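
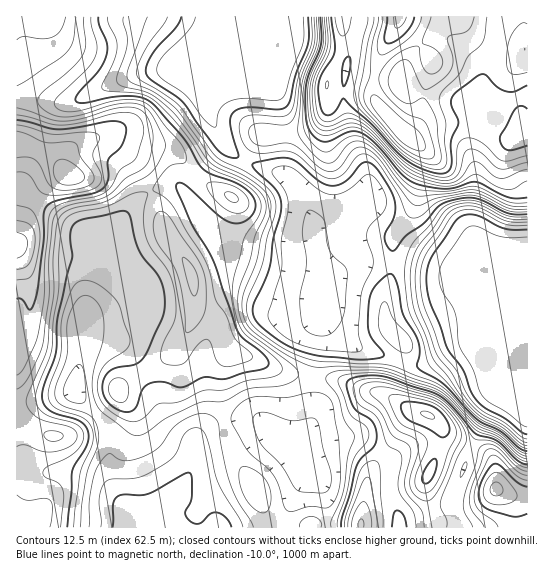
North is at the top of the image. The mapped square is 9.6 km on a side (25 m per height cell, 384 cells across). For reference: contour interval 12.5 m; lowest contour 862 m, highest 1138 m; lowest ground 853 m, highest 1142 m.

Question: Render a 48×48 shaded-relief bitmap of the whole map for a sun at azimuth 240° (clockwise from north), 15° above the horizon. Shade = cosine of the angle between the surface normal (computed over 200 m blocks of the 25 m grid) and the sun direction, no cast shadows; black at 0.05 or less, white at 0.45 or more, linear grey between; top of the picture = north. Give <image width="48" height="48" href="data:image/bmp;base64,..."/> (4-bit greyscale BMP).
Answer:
<image width="48" height="48" href="data:image/bmp;base64,Qk32BAAAAAAAAHYAAAAoAAAAMAAAADAAAAABAAQAAAAAAIAEAAATCwAAEwsAABAAAAAAAAAAAAAAABEREQAiIiIAMzMzAERERABVVVUAZmZmAHd3dwCIiIgAmZmZAKqqqgC7u7sAzMzMAN3d3QDu7u4A////AIh2VVZniIiIiImqqIiHect1V5qXeKuqmIh2VVZniIiIiImqmHd3ebt1WKqXebupmIh2VVZ3iIiIiJq6l2Z3ebuFaLuXebyph3d3ZVZ4iIiIiJqqhmZ3ibuWebuWabynZnd3ZVaIiIiIiZqpdmZ4ibyXebuGaKuWQ3eIdmaIiIiIiZqYZmeIibuXeaqWV5qEIYiIh2aIiIh3iamHZneIiaqYiaqXVppyAImZh1Z4iIh3ial2Z3iImamZmaqoZnhAAJmYdkV5mId3iZl2d4iImZmauqqpdUMAAIh2VDWKqId4iZh3eIiImaqry7qoUQAAFHZURFermHiIiZh3iIiImqu7y6mFEAATVmVEVorKh3iIiZiIiZiImry7uoZBAAJWd2ZVZ6y5d3iYiJiImZiImsy5hkIQACV3iGZVaKuod4iYiJmImYiImqmGQhEREkZ4iGZVaJqXeImYiJmJmHd3eHZUMjRENFeIiGZVZ5mIiJmYiJmIdlVVZlVVVnZURWeIiHZUV4mIiJmYeJl2UzNFZmd4mYZDRniIiHdUR4mYiZmYiJhkIjVmd4iaqXQ0V3iIiIdDR4mZmJmZiIdCJFZ3iImql1M0Z4iIiIdDV4mZmImZiHYyRnd4iImqhlNFd4iIiIdUV4mZiImql2UzZ3d4iImphkNGd4iIiIdUV4mZiImqllVFZ3d4iImphkRWeIiIiIdUV4mZiImrhlVVZ3d4iImZhkRXeIiIiIdEV4mYiIm6hVZmZnd4iIiZhlRXiIiIiHZEZ4iIiJq5ZFZ2Zmd4iIiZh1VXiIiIiHU0Z4iIiauoVGd2VWd4iIiZl2VneIiIiGU0Z4iIiaqWVXh2VWd4iIiZmHZmd4iIiGUzV4iImql1VniHZWZ4iIiZmIdmZ4iZmWVEZ4iImqhlZ4mYZVZ4iIiIiZh2Z4q8y2ZWeJmYmZdleJqXVEZ4iIiImal2eKzu3Hd4mamIiYdmiaqGQ0V4mYiIm7qIms7+y4iaqph3iIdnmphTI0aJqYiJvMu7u73bmYmqqHZmeHd4mGQyNGeauoeJzu3cqJu5iJmphlVniHeIdUM0V4msuXeL7/7bdnqpiJmYdmZ3h3eHUzRoiZq8uHec//2nVXqqmIiHdmd3d2d1MkaaqZq7qHiv/+p1RoqpmHZmZnd3d2ZTI1iqmImruYnf/6dVV5mZiFVVVmd3dlRCJHmph3i9yZvv+3VVZ4iIiFVFVmd2ZTMyNomYdnjO2YvvtlZlZ3iIiGZmZ3d2VCIjV4iHZnrfyYvbdWdmZ3iIiHd3d3dmUyI1Z4h3d4vvyIu4VXh3d4iIiIiId3dmVERWeIiHeIvvyIqoZomId4iZiIiIh3dmVVZ3iIiIiIreyHmod5qYd3iZmYiIh3dmZmd4iIiIiIm9yYmph5qXZniJmYiIh3ZmZmd4iIiIiIms25m6mImGZ3iJmYiId2ZmZnd3iIiIiIit/amrqIh3eId4mYiIdlVWZ3d3eIiIiIit/qibuXd3iId4iImIdlVWd3d3d4iIiIiu/6ebunZniHd4iA=="/>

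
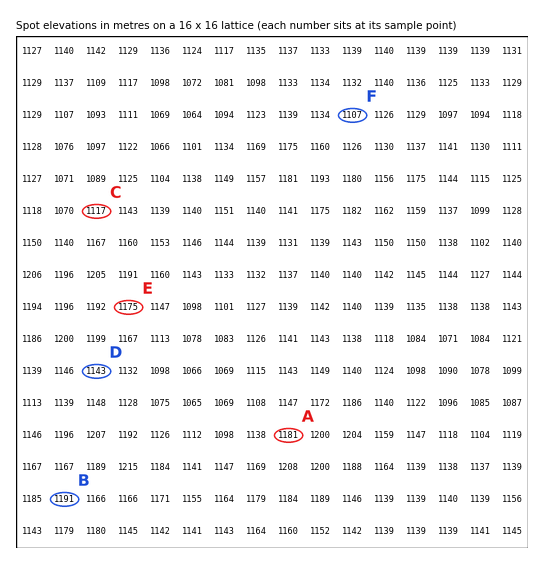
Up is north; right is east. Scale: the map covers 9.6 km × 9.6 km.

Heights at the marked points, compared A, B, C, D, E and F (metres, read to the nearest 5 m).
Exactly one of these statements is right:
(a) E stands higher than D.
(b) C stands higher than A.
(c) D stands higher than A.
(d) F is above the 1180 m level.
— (a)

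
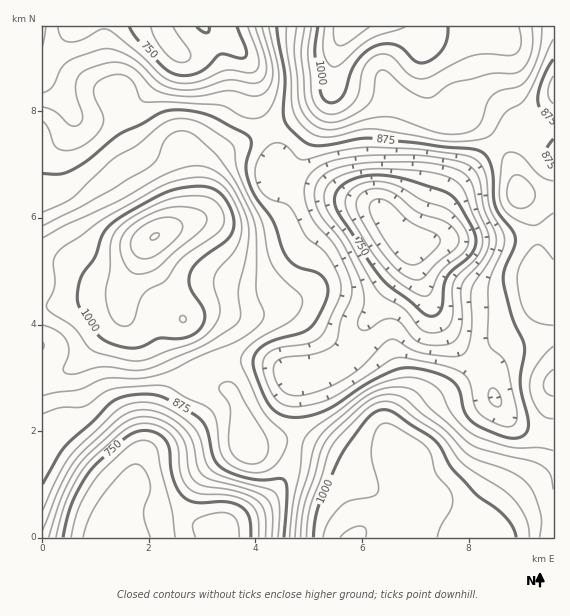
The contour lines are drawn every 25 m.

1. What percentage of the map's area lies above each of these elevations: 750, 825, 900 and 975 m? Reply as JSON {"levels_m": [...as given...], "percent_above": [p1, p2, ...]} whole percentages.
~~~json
{"levels_m": [750, 825, 900, 975], "percent_above": [89, 75, 47, 21]}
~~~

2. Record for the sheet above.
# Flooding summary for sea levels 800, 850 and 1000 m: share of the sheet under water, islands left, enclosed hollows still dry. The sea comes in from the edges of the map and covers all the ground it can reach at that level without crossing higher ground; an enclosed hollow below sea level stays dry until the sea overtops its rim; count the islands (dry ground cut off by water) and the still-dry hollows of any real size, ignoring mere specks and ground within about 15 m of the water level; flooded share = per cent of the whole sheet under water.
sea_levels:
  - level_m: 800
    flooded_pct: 10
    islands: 0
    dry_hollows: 1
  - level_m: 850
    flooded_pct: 16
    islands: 0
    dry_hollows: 1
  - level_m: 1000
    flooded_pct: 86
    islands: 1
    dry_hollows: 0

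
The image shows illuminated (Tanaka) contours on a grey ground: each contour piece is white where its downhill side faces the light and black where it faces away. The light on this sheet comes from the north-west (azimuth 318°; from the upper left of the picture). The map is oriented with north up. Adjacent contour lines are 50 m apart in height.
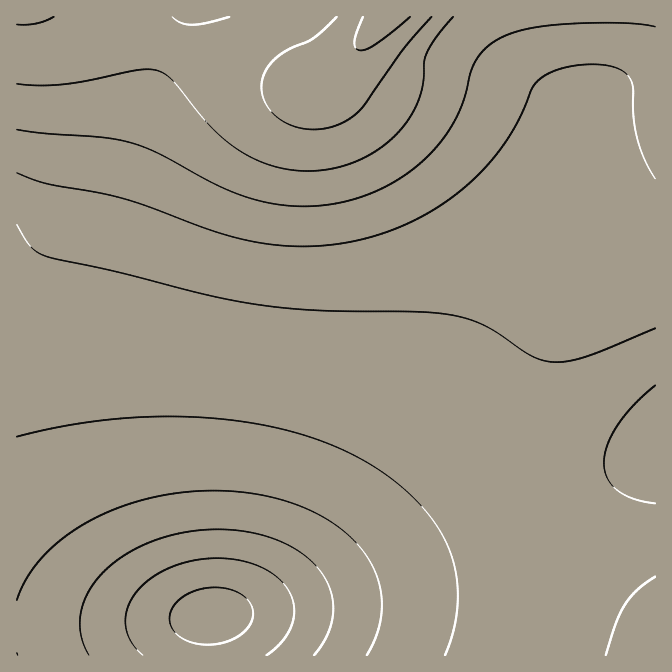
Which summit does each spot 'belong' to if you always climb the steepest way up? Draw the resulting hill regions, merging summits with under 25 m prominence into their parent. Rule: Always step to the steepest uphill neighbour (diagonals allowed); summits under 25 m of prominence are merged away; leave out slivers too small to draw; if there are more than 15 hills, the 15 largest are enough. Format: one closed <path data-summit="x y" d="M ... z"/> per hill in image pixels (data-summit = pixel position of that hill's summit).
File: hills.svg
<path data-summit="387 17" d="M655 16l-472 1-35 85-19 56-20 75-21 109-2 65 5 33 8 33 15 42 22 43 20 29 18 17 13 9 17 4-55 6-25 0-2 1-105 2 0 30 188 0 3-34 4-6 65-10 57-15 48-17 173-73 79-35 22-13z"/><path data-summit="22 17" d="M182 16l-166 1 1 609 105-2 2-1 25 0 55-6-17-4-13-9-18-17-20-29-22-43-15-42-8-33-5-33 2-65 21-109 32-111 22-60 20-44z"/><path data-summit="655 655" d="M655 454l-21 12-120 53-132 55-48 17-57 15-65 10-4 6-2 10 0 23 449 1z"/>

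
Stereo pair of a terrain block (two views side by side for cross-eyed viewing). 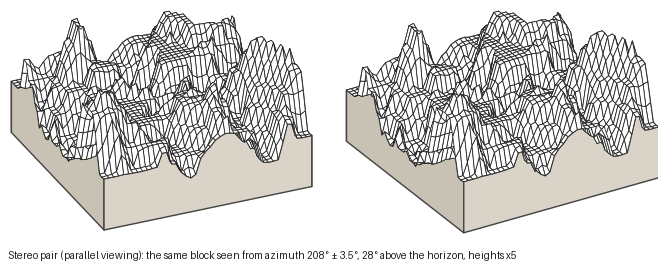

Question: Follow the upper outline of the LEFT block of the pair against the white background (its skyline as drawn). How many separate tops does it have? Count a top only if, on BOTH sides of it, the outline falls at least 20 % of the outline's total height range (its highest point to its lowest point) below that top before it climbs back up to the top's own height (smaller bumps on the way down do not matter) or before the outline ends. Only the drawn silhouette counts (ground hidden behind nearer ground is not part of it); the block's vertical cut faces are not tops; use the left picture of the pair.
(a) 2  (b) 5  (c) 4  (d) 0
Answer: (a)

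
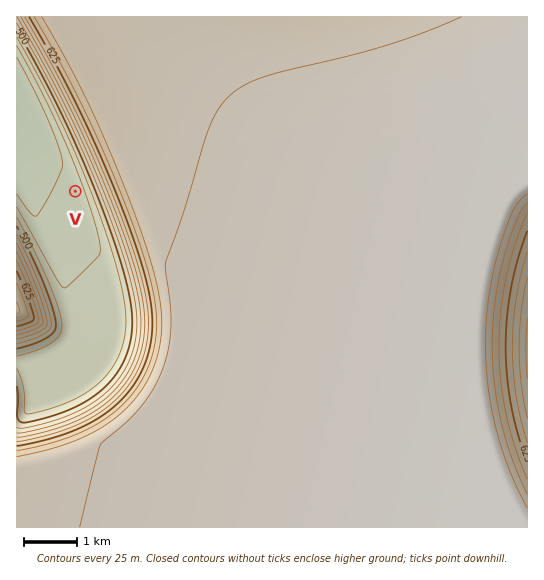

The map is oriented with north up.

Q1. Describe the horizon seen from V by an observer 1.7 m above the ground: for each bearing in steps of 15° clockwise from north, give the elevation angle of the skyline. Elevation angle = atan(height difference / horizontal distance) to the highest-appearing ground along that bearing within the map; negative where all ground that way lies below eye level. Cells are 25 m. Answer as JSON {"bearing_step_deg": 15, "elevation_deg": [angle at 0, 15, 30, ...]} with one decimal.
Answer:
{"bearing_step_deg": 15, "elevation_deg": [6.6, 9.8, 12.5, 14.4, 15.4, 15.3, 14.4, 12.5, 9.8, 6.7, 4.4, 3.5, 3.1, 3.5, 6.0, 4.9, 2.7, 0.8, -0.7, -1.3, -1.3, -1.1, -0.7, 3.2]}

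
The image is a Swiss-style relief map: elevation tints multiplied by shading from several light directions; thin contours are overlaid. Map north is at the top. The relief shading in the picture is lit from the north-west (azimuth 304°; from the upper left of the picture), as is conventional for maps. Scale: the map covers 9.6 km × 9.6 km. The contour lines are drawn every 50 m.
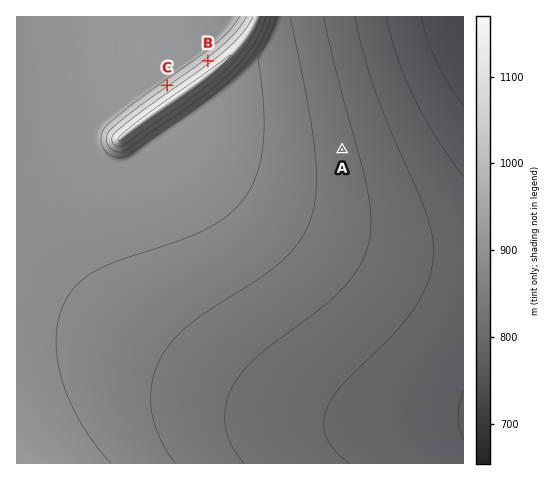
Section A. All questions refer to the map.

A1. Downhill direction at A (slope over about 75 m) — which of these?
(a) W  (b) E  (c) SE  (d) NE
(b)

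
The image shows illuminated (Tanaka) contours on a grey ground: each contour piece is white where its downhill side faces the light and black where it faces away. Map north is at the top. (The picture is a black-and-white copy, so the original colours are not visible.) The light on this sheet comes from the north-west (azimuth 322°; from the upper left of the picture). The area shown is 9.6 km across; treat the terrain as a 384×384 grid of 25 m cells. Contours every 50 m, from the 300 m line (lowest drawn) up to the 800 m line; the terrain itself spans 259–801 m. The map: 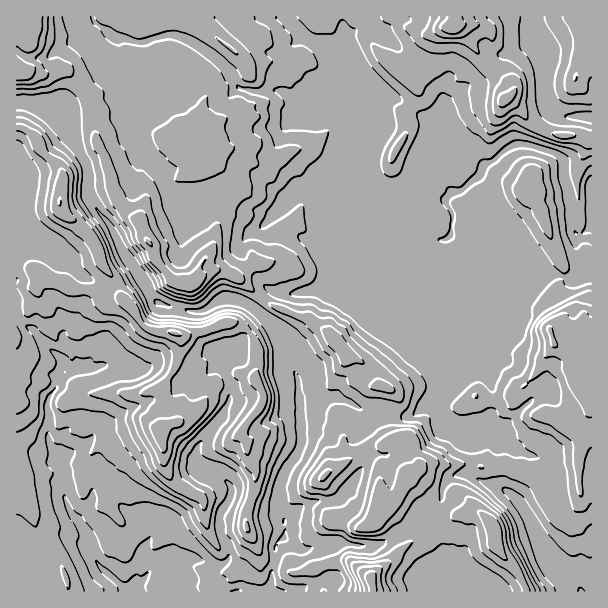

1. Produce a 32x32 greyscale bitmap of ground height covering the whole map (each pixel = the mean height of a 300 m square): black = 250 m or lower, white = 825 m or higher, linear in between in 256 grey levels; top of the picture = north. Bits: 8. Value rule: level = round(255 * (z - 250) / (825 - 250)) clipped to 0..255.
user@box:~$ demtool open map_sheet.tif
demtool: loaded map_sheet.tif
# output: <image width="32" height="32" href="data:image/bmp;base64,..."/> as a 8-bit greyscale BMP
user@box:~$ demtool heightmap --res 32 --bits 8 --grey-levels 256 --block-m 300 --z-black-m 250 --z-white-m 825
<image width="32" height="32" href="data:image/bmp;base64,Qk02CAAAAAAAADYEAAAoAAAAIAAAACAAAAABAAgAAAAAAAAEAAATCwAAEwsAAAABAAAAAAAAAAAAAAEBAQACAgIAAwMDAAQEBAAFBQUABgYGAAcHBwAICAgACQkJAAoKCgALCwsADAwMAA0NDQAODg4ADw8PABAQEAAREREAEhISABMTEwAUFBQAFRUVABYWFgAXFxcAGBgYABkZGQAaGhoAGxsbABwcHAAdHR0AHh4eAB8fHwAgICAAISEhACIiIgAjIyMAJCQkACUlJQAmJiYAJycnACgoKAApKSkAKioqACsrKwAsLCwALS0tAC4uLgAvLy8AMDAwADExMQAyMjIAMzMzADQ0NAA1NTUANjY2ADc3NwA4ODgAOTk5ADo6OgA7OzsAPDw8AD09PQA+Pj4APz8/AEBAQABBQUEAQkJCAENDQwBEREQARUVFAEZGRgBHR0cASEhIAElJSQBKSkoAS0tLAExMTABNTU0ATk5OAE9PTwBQUFAAUVFRAFJSUgBTU1MAVFRUAFVVVQBWVlYAV1dXAFhYWABZWVkAWlpaAFtbWwBcXFwAXV1dAF5eXgBfX18AYGBgAGFhYQBiYmIAY2NjAGRkZABlZWUAZmZmAGdnZwBoaGgAaWlpAGpqagBra2sAbGxsAG1tbQBubm4Ab29vAHBwcABxcXEAcnJyAHNzcwB0dHQAdXV1AHZ2dgB3d3cAeHh4AHl5eQB6enoAe3t7AHx8fAB9fX0Afn5+AH9/fwCAgIAAgYGBAIKCggCDg4MAhISEAIWFhQCGhoYAh4eHAIiIiACJiYkAioqKAIuLiwCMjIwAjY2NAI6OjgCPj48AkJCQAJGRkQCSkpIAk5OTAJSUlACVlZUAlpaWAJeXlwCYmJgAmZmZAJqamgCbm5sAnJycAJ2dnQCenp4An5+fAKCgoAChoaEAoqKiAKOjowCkpKQApaWlAKampgCnp6cAqKioAKmpqQCqqqoAq6urAKysrACtra0Arq6uAK+vrwCwsLAAsbGxALKysgCzs7MAtLS0ALW1tQC2trYAt7e3ALi4uAC5ubkAurq6ALu7uwC8vLwAvb29AL6+vgC/v78AwMDAAMHBwQDCwsIAw8PDAMTExADFxcUAxsbGAMfHxwDIyMgAycnJAMrKygDLy8sAzMzMAM3NzQDOzs4Az8/PANDQ0ADR0dEA0tLSANPT0wDU1NQA1dXVANbW1gDX19cA2NjYANnZ2QDa2toA29vbANzc3ADd3d0A3t7eAN/f3wDg4OAA4eHhAOLi4gDj4+MA5OTkAOXl5QDm5uYA5+fnAOjo6ADp6ekA6urqAOvr6wDs7OwA7e3tAO7u7gDv7+8A8PDwAPHx8QDy8vIA8/PzAPT09AD19fUA9vb2APf39wD4+PgA+fn5APr6+gD7+/sA/Pz8AP39/QD+/v4A////AElHU0csGBAcJikxPT5DR1xlaYbWu4p7eHh5fI2LTDcyS0lUOR0lJB4jKTFBUl1TaHN0nb21lH96e4GUpGY6OTtLUUgqJTUxKyovRlBoc0pRXWR1e42bkIWEkbaPSztHSlFUQSoyPzwxM0JlV4h5TlFshJe0pJaVj5KdvHlBSF9bXlM4MT9EPjlAW3tYgXNNUm2Jj667pZGPnauYVUJgaW5kTzRBRUpNVXGKf15ug1JlhYiAn7a1n4qRhlpDU2dpf2FNN0hNU159m3hiX3qUXWKXqIqTrLeykXNjXV5kYmyDXUg4S1dfcJyxdW6BoJ9yV3SWlpCfqqqOamBeWlpecohjS0pUXGqHu8OWd5iyqIRcY32Eh56njV1PTVBTYmt/kHdaX2NmcJjCyMGYg6mne1pgdXx2fXhmTlBQUVt4ipGWh2NxeXyHm7G5t7GOlrF8Wl9scHl/fFVIW2dfcnSCi5+HdWR6f4mUq7OppJmesXNaYHGClZyCX0dHWldzf3uTpYx9ZWduc3qIq6ick5ylaFpif5eWhGZPRURFTFx4jaGklH12enZ8jZyzuZuSlJ5mXXGYnn9iTUVEREREUW6eqquPiIiMiY6txc7Cs6+ghWBsiJ1+WElERERERERGZKamqZmemJ2qtcmUf3p5koZpeYKAcFRGREREREREREZUfJSXpK+tsbbFs3yXsZFtcnprXVZLRkRERENERERERU5eZHGsubSxub2IkcvPxKGbf3lwW0tKRENDQ0NERERFSVJYUquvrLLNn4TFtqrBoIeJgXRZUEhEQ0NDQ0NDREVLV1pLp6mvwsuJrdSrm6iZdm5rX1NJRERDQ0NDQ0NER1JnUDqntNDVopTGwZ2WmZV7X1tgTERERENDQ0NDRERLYHBEMKjC67WQsbqxmJaWloRvVFVKREREREREQ0NFRlpzbUEzp7zmqp60qKOYmZiXjntiVEtERERJSEVEQ0NKaH5oPjWnu9anpLCel5mfopyNgnRgVEdERVxXRkRFQ0Zac14/R7LLsJWwppaXn6anoZSGdW9iTkVFXGZIRUdJSUVKR1BlxrmUlq6dk5mhpaaekoBjXFpVR0RLaFJGS1ttWGN2fnemlIyZpJmSk5mdnpqSgV9SUVVNRUthV0xWb5KPgWlfV5qWk56fmJSRkpaaj4BzXVNPUU9GTV9qWV91mrGBZ3h93MWxp5mTko+Qk5aHfnpiW1NQS0pddHZsbnmRoX5phZDfw7OhkY2MjpCRiICTfGpkWk1KWHN2e35+jpGDcGl6lOjOpZOLhYaHiYOHlYd5aFhSU05manSNnKCflHhra3eV7NijjYaIjY+NkZSHf3JfVGFfWV9rgJS7zbOad2xvg5Q="/>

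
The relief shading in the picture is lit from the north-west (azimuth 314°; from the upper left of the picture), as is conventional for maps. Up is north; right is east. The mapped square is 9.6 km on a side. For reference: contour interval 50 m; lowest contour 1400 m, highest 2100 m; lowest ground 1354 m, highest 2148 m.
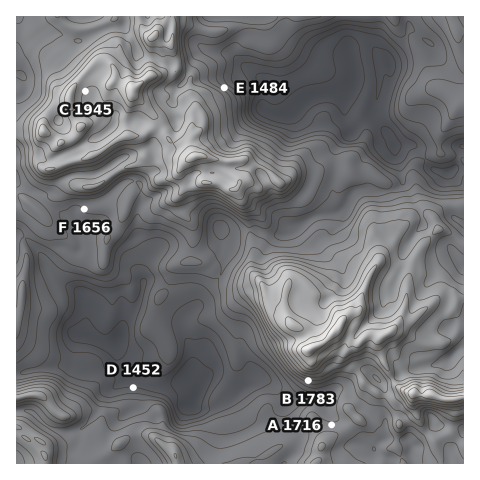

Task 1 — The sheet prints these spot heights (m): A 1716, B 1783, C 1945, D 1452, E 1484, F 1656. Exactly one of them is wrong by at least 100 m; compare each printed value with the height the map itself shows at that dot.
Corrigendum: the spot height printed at E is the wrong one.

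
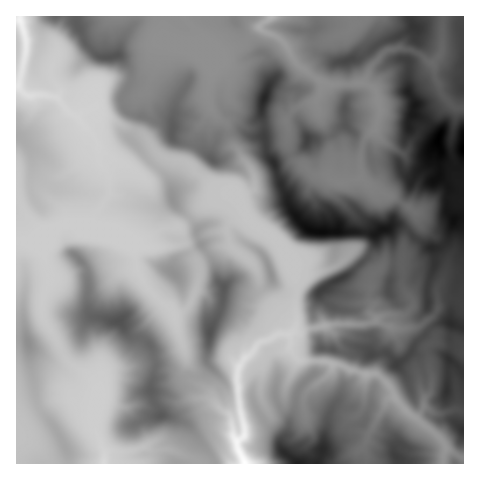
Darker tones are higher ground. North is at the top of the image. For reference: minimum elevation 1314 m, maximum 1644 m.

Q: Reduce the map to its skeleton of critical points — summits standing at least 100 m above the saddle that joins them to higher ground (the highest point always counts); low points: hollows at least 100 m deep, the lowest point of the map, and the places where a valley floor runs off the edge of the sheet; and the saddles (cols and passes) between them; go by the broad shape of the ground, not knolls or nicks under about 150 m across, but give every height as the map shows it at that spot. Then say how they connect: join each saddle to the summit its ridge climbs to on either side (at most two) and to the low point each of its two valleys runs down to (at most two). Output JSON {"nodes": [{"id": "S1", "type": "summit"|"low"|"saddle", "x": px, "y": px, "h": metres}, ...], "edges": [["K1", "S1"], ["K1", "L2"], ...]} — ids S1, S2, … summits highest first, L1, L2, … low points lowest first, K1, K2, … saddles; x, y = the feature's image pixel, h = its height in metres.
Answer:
{"nodes": [
{"id": "S1", "type": "summit", "x": 463, "y": 150, "h": 1644},
{"id": "S2", "type": "summit", "x": 298, "y": 463, "h": 1601},
{"id": "S3", "type": "summit", "x": 119, "y": 321, "h": 1539},
{"id": "L1", "type": "low", "x": 244, "y": 463, "h": 1314},
{"id": "K1", "type": "saddle", "x": 154, "y": 166, "h": 1417},
{"id": "K2", "type": "saddle", "x": 272, "y": 339, "h": 1375}],
"edges": [["K1", "S1"], ["K1", "S3"], ["K1", "L1"], ["K2", "S2"], ["K2", "S3"], ["K2", "L1"]]}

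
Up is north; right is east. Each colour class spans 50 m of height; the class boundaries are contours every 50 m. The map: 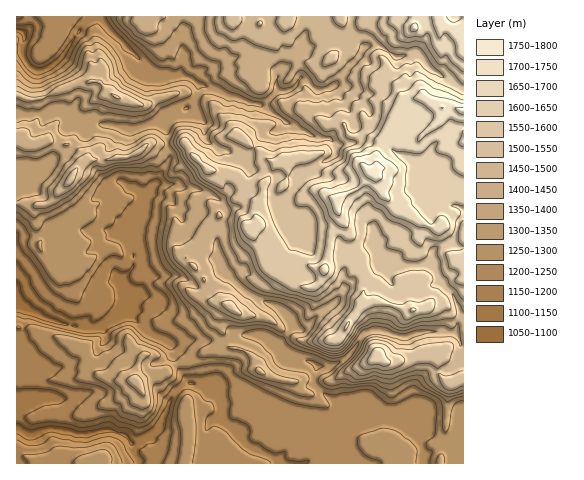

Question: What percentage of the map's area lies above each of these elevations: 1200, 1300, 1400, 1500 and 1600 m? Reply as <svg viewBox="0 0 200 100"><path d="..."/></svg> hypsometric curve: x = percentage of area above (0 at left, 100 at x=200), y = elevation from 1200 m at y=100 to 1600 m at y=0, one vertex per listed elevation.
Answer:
<svg viewBox="0 0 200 100"><path d="M174 100l-51-25-35-25-33-25-32-25"/></svg>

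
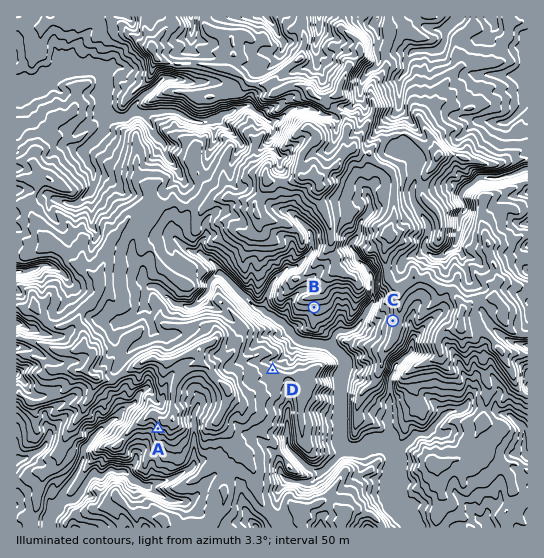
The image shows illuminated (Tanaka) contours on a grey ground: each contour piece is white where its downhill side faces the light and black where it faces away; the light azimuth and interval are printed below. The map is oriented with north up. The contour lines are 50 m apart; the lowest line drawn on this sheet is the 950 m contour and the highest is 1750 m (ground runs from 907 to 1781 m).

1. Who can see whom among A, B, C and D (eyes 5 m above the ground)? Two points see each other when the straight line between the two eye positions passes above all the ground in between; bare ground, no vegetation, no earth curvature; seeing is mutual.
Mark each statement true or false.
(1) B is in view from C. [true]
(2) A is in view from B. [false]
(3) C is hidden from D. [false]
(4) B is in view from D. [true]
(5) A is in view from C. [false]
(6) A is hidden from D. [true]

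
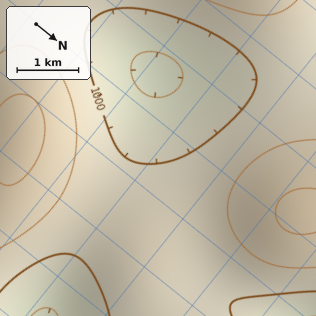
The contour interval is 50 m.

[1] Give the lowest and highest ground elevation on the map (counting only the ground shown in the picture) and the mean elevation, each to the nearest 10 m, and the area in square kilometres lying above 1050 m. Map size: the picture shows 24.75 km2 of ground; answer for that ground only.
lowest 940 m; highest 1120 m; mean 1020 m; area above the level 5.4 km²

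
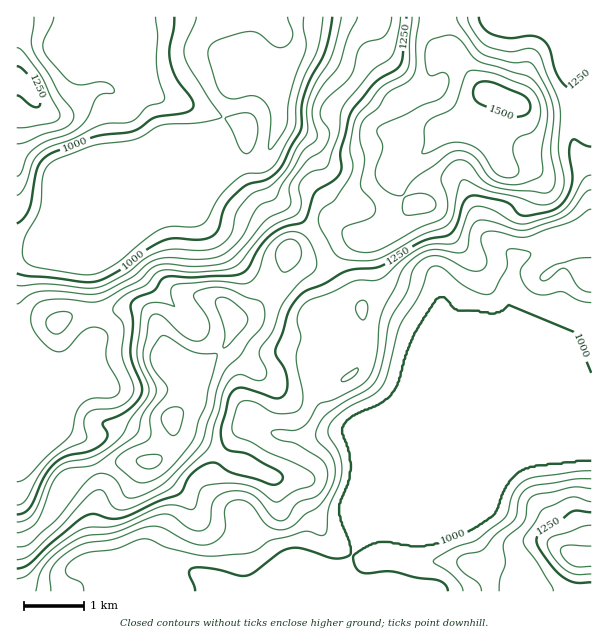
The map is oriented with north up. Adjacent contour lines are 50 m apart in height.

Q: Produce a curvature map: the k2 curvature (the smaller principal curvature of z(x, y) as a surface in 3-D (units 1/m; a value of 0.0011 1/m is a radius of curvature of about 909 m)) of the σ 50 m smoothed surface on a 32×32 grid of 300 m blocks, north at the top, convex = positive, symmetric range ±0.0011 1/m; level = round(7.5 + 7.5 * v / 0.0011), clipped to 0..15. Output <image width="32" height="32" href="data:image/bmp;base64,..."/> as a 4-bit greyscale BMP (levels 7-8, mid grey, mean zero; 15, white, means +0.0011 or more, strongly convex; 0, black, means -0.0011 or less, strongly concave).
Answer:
<image width="32" height="32" href="data:image/bmp;base64,Qk12AgAAAAAAAHYAAAAoAAAAIAAAACAAAAABAAQAAAAAAAACAAATCwAAEwsAABAAAAAAAAAAAAAAABEREQAiIiIAMzMzAERERABVVVUAZmZmAHd3dwCIiIgAmZmZAKqqqgC7u7sAzMzMAN3d3QDu7u4A////ACRHZmZnREVndnVUMiNocgBiAWd3YTV2RURYdoWIZjGZp1EAEzaGeERoRFQxVGdIp0ZzZyFYhVJkRkd3dzBFVlcGgziDBnMSlUBXd3d3AnZ2BpYWeERCJIWVB3d3d1GnhgTHNIlyJneXqgd3d3dxE0YwVEipdxOXZYgHd3d3d2QhdAAAIWlxMyISJ3d3d3d3d3cnpEi3YyJFYgZ3d3d3d3d3UkIlZpQEiDZAJ3d3d3d3d3RCACVzGHgHmCR3d3d3d3ZFZDuXlCh1M2lSd3d3d3dSc0RZlTZjJTc4YXd3d3d3GqUyR3AViGRHN1RHd3d3dyqnRTkQWJdjJGhmNmRGVEI5hzaEN4tEZUMlaGNHgkY4MxAER6Z1FGd3MTRCaIGKOiJGUCZEMkaKQlhjAEZzJnc3d3cCZkM2vASah0RTAAACUnd3dCImUzE4ZldpYDiDA4F3d3d3JoggZ0NHnEAhW4Bgd3d3d3BmKXVmhCQQZ0mQcDd3d3d3EBZyNqhTAqpoQUMQATd3d1IIY3VWZhN1VRR2lkZQIkSHAQBrhmh3ZGcHeYVHpGdkhxC2OWZnVFiYBng0aHeIcjNQmEWXQ1iIxweHJohXZ1R3cHdUU1Q4lmMXgyVVZ2VHd3I1djB3Y1NzRjJHd2hlVWVjFogjl5Q0Ymd1VnZ3dmhmg0VlI2UxNUZ3"/>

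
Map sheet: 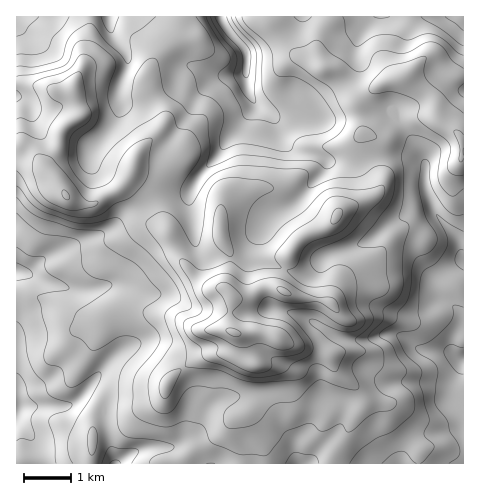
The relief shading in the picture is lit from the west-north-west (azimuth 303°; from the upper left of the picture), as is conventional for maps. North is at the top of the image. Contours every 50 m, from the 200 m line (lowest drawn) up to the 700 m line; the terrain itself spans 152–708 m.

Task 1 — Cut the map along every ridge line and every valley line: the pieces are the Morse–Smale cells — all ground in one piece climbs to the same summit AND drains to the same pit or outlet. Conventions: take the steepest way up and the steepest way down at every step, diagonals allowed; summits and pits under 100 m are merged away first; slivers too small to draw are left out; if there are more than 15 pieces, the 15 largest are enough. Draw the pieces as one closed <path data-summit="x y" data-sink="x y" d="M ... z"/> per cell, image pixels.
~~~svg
<path data-summit="234 333" data-sink="463 360" d="M433 116l-17 0-7 3-9 4-16 15-21-4-2 5 1 9 5 12 14 21-1 9-6 7-33 14-13 15-27 12-12 17-9 25-1 9-12-2-22 11-13-1-4 25 2 8 15 7 6 20 7 8 1 5-1 29-4 7-9 8 6 4 5 10 7 20 2 16 199-1 0-305-2-1-2-20z"/><path data-summit="234 333" data-sink="17 416" d="M150 202l-23 10-16 18-64 26-19 17-12 0 1 191 247-1-1-15-7-20-5-10-6-4 9-8 4-7 1-29-1-5-7-8-6-20-15-7-2-8 5-23-1-4-9-7-15-1-19-17-10-12-11-28z"/><path data-summit="234 333" data-sink="221 17" d="M265 16l-87 0-1 24-17 14-13 22 3 14 3 5 2 0 17-8 17-21 8 1 19 9 19 0 11-3 1 14 7 15 0 4-14 21-12 11-10 17-18 19-12 18-27 4-11 5 7 15 11 14 11 28 10 12 19 17 15 1 12 10 14-1 18-10 12 2 1-9 9-25 12-17 27-12 13-15 33-14 7-9 0-7-14-21-5-12 0-24-3-15-19-33-7-6-10-2-29-15-27-29z"/><path data-summit="66 195" data-sink="17 17" d="M109 16l-93 1 0 65 25 4 13 5 20-2 5 28-12 7-5 7-3 15-13 21 23 32 19 6 7-1 22-13 9-9 7-11 5-19 23-22 3-7-1-10-10-17-21 6-7 0-6-5 0-9 8-20 1-9-18-30z"/><path data-summit="234 333" data-sink="463 17" d="M463 16l-197 0 0 5 28 32 29 15 12 3 22 33 26-22 20-4 6-4 16-16 6 1 18 17 14 1z"/><path data-summit="66 195" data-sink="221 17" d="M193 66l-6 1-15 20-18 9 9 17 1 10-3 7-23 22-9 24 1 5 20 21 11-6 27-4 12-18 18-19 10-17 12-11 14-21 0-4-7-15-2-15-10 4-19 0z"/><path data-summit="66 195" data-sink="17 416" d="M20 144l-4 1 1 128 11 0 19-17 64-26 16-18 22-10-2-6-18-18-12 13-22 13-7 1-12-2-10-7-7-13-22-26z"/><path data-summit="66 195" data-sink="221 17" d="M21 82l-5 1 0 61 8 2 9 6 14 18 2-9 10-15 3-15 5-7 12-7-2-21-3-8-20 3z"/><path data-summit="234 333" data-sink="17 17" d="M176 16l-67 1 1 12 18 30-1 9-8 20 0 9 4 4 17 0 14-5-7-20 13-22 18-16z"/><path data-summit="234 333" data-sink="17 416" d="M406 78l-9 0-14 4-26 22 4 13 2 17 21 4 16-15 9-4 7-3 21 2-5-19z"/><path data-summit="234 333" data-sink="221 17" d="M428 58l-7 2-18 17 29 22 6 21 16 10 7 10 2 0 1-63-19-4z"/>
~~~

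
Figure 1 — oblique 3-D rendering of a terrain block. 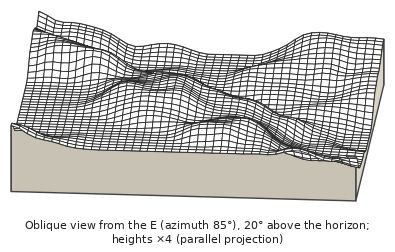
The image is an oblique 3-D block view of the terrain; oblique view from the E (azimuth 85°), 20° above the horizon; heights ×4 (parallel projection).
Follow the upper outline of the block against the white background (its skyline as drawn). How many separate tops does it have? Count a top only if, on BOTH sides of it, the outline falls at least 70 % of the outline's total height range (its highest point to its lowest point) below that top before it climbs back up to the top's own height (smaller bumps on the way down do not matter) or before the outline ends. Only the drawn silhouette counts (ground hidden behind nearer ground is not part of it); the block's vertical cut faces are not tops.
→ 0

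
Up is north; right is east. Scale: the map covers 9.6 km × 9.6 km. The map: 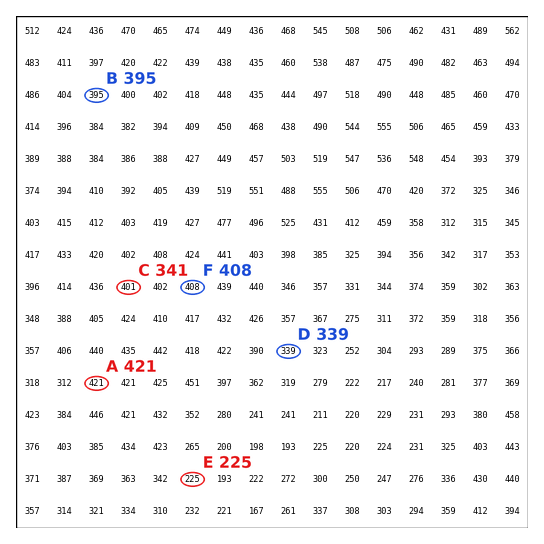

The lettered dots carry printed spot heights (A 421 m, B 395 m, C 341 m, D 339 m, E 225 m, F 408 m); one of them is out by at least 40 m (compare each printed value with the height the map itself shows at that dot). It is C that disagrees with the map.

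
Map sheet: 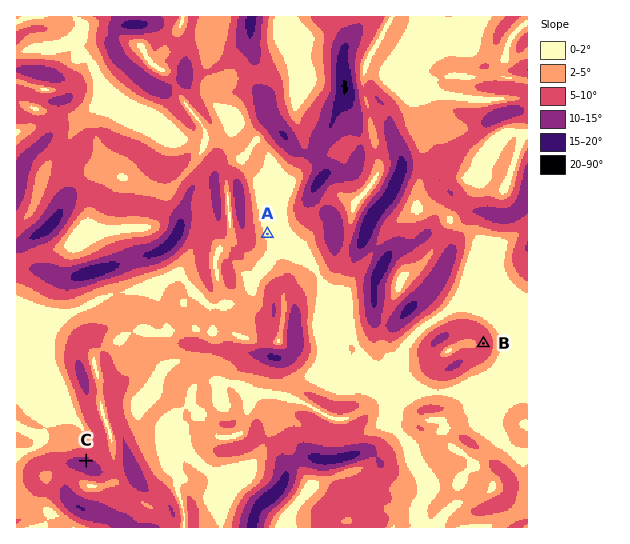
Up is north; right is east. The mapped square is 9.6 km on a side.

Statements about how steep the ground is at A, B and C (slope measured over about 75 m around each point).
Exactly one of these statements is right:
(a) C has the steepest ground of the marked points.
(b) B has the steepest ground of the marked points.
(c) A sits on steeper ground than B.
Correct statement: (a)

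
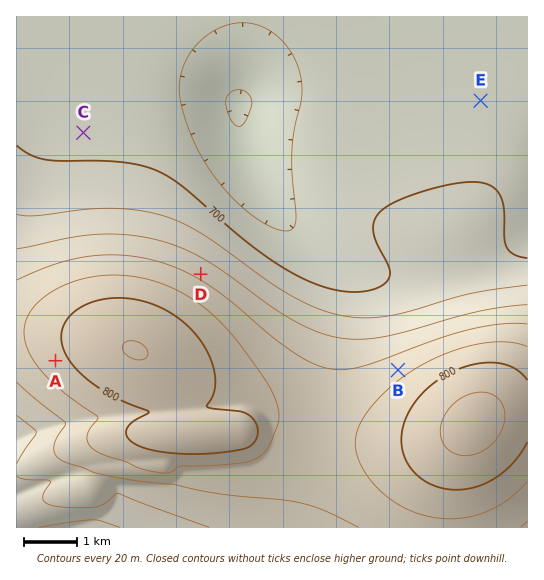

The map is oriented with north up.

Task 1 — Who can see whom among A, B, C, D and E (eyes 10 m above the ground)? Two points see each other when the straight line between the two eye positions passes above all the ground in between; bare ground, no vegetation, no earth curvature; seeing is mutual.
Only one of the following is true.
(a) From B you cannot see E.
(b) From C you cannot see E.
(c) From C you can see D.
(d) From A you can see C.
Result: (c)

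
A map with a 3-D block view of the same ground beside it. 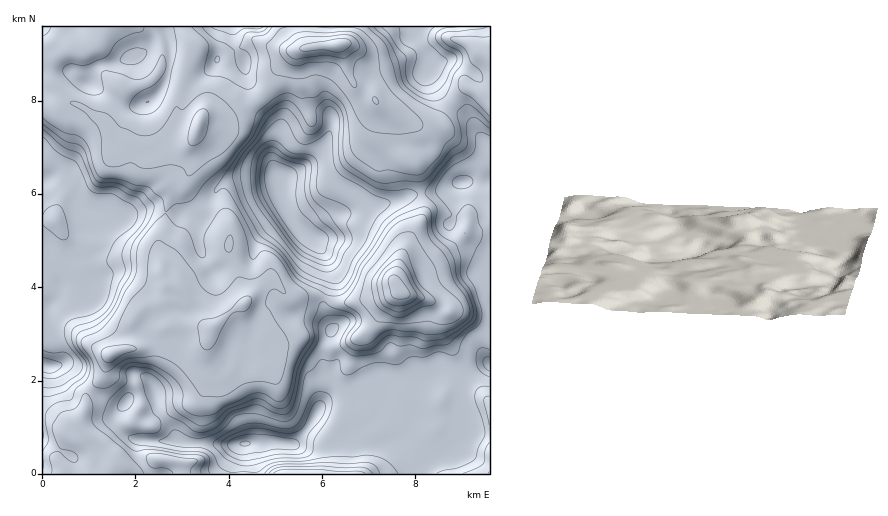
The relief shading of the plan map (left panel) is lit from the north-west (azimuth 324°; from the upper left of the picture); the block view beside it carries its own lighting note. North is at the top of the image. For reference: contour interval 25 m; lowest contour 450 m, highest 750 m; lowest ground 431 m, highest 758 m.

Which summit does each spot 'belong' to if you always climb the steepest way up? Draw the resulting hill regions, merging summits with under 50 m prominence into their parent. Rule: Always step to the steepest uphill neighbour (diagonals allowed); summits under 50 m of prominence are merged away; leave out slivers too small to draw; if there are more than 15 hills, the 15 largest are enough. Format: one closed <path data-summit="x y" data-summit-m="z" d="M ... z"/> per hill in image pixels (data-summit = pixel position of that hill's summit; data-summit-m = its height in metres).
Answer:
<path data-summit="110 354" data-summit-m="694" d="M278 178l-36 0-19 6-8 8-10 25-6 5-12-6-32-7-14 1-25 10-20-10-7 22 0 24-21 13-7 11-3 16-8 8 1 11-2 18 6 13 0 14-6 6 18 0 28 28 21 11 6 0 9-8 22-7 8 22 15 28 3 1 43 4 45-3 28 2 18-23 8-18 3-26-2-26 9-20-8-26 8-22 0-8-7-22-9-13-25-23-8-19-1-14z"/><path data-summit="337 45" data-summit-m="744" d="M489 26l-256 1 2 16 10 20 4 37 3 6 24 23-4 33 8 17 5 26 8 15 12 12 8 5 18-20 32-10 34-6 12-6 34-5 15-8 32-1-4-11 0-15 4-6z"/><path data-summit="400 290" data-summit-m="758" d="M489 181l-31 1-15 8-34 5-12 6-34 6-10 5-14 2-8 3-18 21 14 18 4 19 0 8-8 22 8 26-9 20 2 26-3 26-8 18-17 23 8-3 28 3 24-12 11 9 7 3 27-3 18 18 10 3 25-14 12-12 4-13-8-23 1-16 5-9 5-4 17-7z"/><path data-summit="199 126" data-summit-m="699" d="M233 26l-190 0-1 153 12-3 12 3 9 9 4 14 6 5 15 5 14 8 27-10 14-1 32 7 12 6 6-5 10-25 8-8 19-6 36 0-6-16 4-33-24-23-3-6-4-37-9-17z"/><path data-summit="295 473" data-summit-m="648" d="M356 432l-24 12-15 0-8-3-14 4-12-3-40 2-3 3-7 26 185 1 2-5 7-6-8-4-18-18-27 3-7-3z"/><path data-summit="489 473" data-summit-m="602" d="M489 364l-16 7-5 4-5 9-1 16 8 23-4 13-12 12-30 17-5 6 0 3 71-1z"/>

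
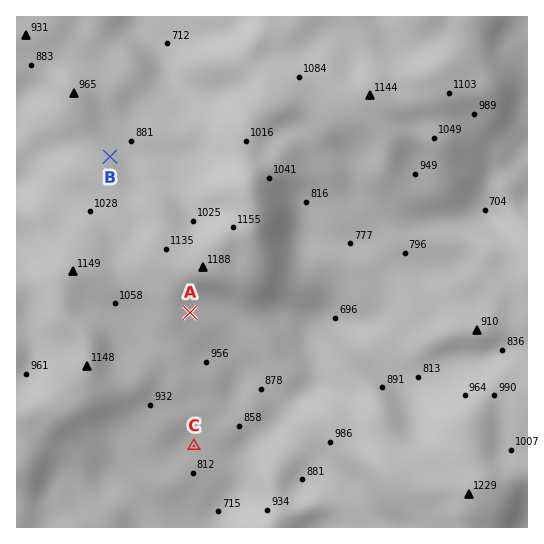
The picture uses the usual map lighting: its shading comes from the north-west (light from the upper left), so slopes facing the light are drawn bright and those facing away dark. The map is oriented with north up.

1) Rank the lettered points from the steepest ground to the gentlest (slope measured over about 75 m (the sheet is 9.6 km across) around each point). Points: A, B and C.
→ B A C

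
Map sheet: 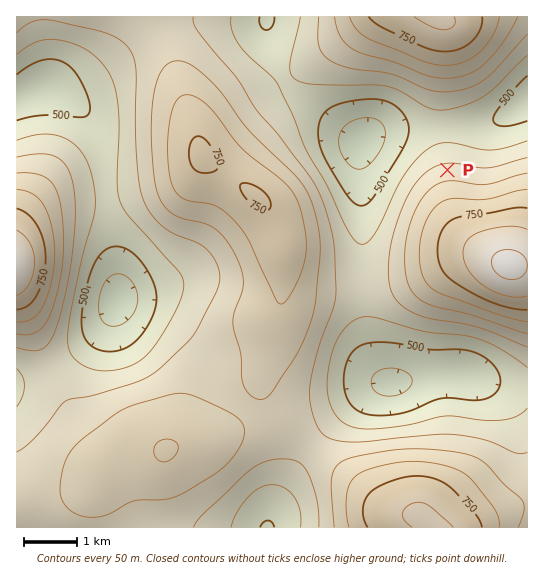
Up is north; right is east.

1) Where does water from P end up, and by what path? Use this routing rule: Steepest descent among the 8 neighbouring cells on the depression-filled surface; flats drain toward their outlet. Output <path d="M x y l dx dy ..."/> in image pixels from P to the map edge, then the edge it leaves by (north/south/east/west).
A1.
<path d="M447 170l0-40 4-4 30 0 1-1 4 0 13-6 28-18"/>
exit: east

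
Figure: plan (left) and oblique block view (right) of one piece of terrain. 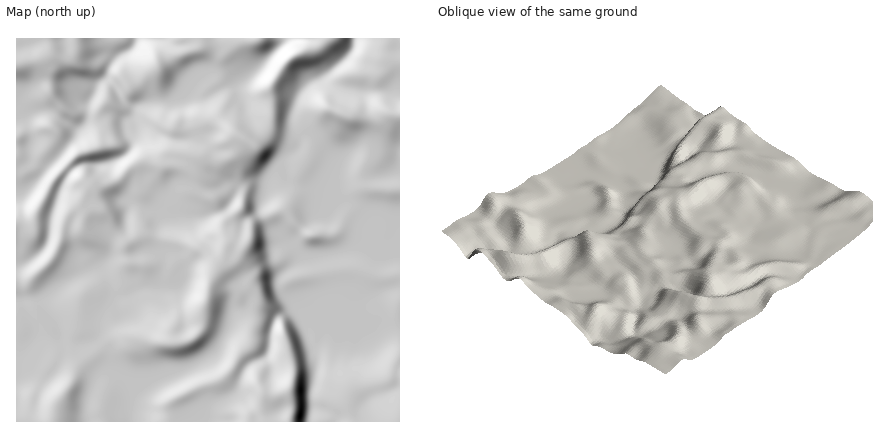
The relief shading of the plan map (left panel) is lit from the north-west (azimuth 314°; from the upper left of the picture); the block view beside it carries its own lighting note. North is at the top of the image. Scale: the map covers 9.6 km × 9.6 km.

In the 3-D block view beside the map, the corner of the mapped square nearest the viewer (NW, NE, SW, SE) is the NW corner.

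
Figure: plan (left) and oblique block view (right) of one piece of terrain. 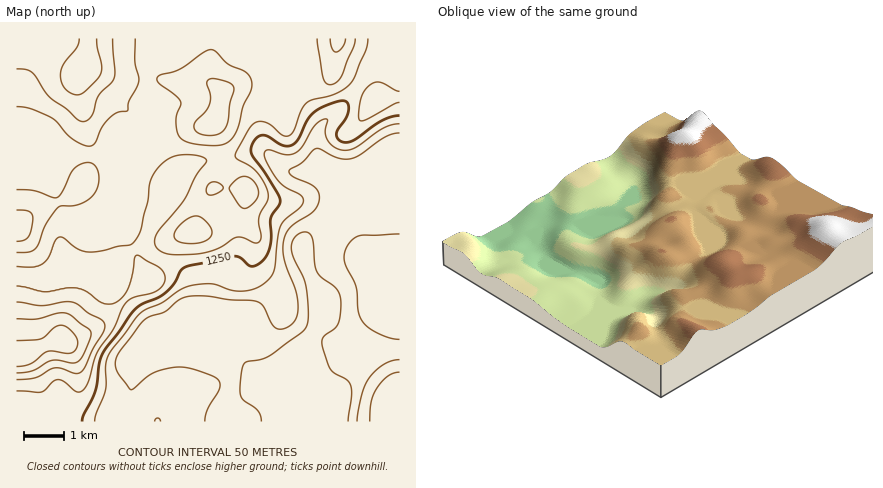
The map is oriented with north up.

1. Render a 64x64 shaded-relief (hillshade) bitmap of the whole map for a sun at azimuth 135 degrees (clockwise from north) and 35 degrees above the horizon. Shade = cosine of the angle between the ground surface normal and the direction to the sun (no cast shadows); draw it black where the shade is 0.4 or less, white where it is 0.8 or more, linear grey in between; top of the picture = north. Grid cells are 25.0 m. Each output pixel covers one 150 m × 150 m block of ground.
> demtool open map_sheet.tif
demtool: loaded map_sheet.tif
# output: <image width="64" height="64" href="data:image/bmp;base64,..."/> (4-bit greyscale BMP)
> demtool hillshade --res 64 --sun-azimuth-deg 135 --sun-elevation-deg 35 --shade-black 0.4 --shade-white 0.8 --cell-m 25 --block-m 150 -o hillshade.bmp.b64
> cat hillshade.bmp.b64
<image width="64" height="64" href="data:image/bmp;base64,Qk12CAAAAAAAAHYAAAAoAAAAQAAAAEAAAAABAAQAAAAAAAAIAAATCwAAEwsAABAAAAAAAAAAAAAAABEREQAiIiIAMzMzAERERABVVVUAZmZmAHd3dwCIiIgAmZmZAKqqqgC7u7sAzMzMAN3d3QDu7u4A////AHd3d3eImruodlRFVnd3eJmYdmZneIiHd3d3ZTESRWd3d3d3d3iau6l2VERWZ3d4mph3Zmd3iIh3d3dlMRE1Z3d3d3d3eJvMuYdlRFVmZniZqYd2Zmd3d3d3d2UyATVnd3d3d3d3m8y6l2VEVWZmZ4mpmHdmZmd3d3d3dkIRJGd3iHeId3eKzLqYdlRVZmZneJmZh3ZmZmd3d3d2UyETRneZmZiHd4q8uph2VVVWZmZniJmYh3ZmZmd3eIdlMRI1Z7uqqph3m8y6h3ZVRVVWZmZ3iZmId3ZmZmd3h3ZDISNFzMzLqIirzLqHZVREVVVVZmZ4iZiId3dmZmd3d1QyEjPN3dy5mbzcuodlVERFVVVVVWeImZmId2ZVZmd3ZUIhIszd3cqqze3bmGVURERVVVVVVniJmZmHdmVVZnd2VDIimrzMuqvO7u25hmVURVVVVlVmZ3iZqph2ZVVmZ3ZlRDNniaqqq87//tuXZmZVVWZmZmZmZ4mqqYdmVVZmd2ZlVURWeIiave///bl3ZmZmZmZmZ3ZmaJqqmHZVVmZ3d3d3M0RVVnib3v//24d3dmZ3d3d3dmVniaupdlVVZmd3d4hERDNFZ3is7//tqHd3d3d3d3d2ZVZ4q7qGVVVWZ3d4iFREMzRWZnm97/7Kh3d3d3d3d3ZlVWibupdlVFVmd3eIVUQyI1ZlVorO/tuYiId3d3d3dmVVZ4q7l3ZURVZnd3dEQyIjRmVVZ5zv7bqZiHd3d3d3ZlVWiauod2VEVmZmZkRDIRJFZlVWec7u3Lqph3d3iIh2ZVZ5qph3ZURFZmZmREMiEjRWZmZnrO7t3MupmZmZqZh2ZniamHdlREVWZmZERDIiNFZmZmZ5ve7u3LqqmaqrqYdmeJqXd2ZERVZmZkRVVEM0VmZ3dmeKzu7tu6qZmaq6qHd4mZd3ZlRFVmZmVmZmZlVmZ3d2ZWes3ty6qZiIiaqph3iJh3d2ZVVWZmZmZ3d2Zmd3d3dlRXm8y6mZh3ZnmqqYiIiHd3dmVmZmZ3d3d3d3d3d3d2VEVoqqqZiHdmZ5qpmIiHZnd2ZmZmZmd3d3d3d3d3d3ZlVWeaqqmZiHZniqqZiHZmZmZmZmZmaJmYd3d3d3d3dmZmZ4mqqqqph2eKu6mYdlVWZmZmZmZqqqmHd3d3d3d2Zmd3iaq7u7qod4q8uph2VVVmVmZmZmqrupd3d3d3d3d3d3eJqqu7u6mHibzLqHZUVVVVZlVVWqu7l3d3d3d3d3d2ZniZqru7qYeJvNy4dlVVVVVmVVVaq7uod3d3d3d3d3ZUVniJmqqpiIms3cqGVVVVVWZlVViau6mHd3d3Zmd3dlM0VniImZiIiJvN25hlVVVVZmZlV4m7uYd3d3d2Znd3YyI0Znd4iIiJmrzcuXZmZVVmZmZmeKu6mIiId3Zmd3dlMSNWZ3d3iZqqvMzKmHZlVWZmZmVniamYmZmHd2Znd3ZSI0Z3d2Z5q7urvMupd2ZVZmZmZVZ4iIiZqph3dmd3d2UjRniHZnmsy6qru7qHdmZmZmZkRWZ3d4mqqXd2Z4d3dkNFeIh2eKvLqYmaqpd3ZmZmZmRFVmZmeKu6h3Znh3d3YzRoiHZnm7qXZniZh3d2ZmZmZVVmZlVXirqXdmeHd3dlM1d3ZlaJqYZVVneHd3d3ZmZmZmZmZEV5qph2Z4h3d3YyRWZlVniIdlRVZ3d3d3d3d3Zmd3dlRGeZmHd4mXd3dkI0VVRFZ4h2ZVZmd3d3d3d3d3d3d2ZEVomYdniah3d3YzNERERneId3d3Z3d3d3d3d3d3d3dlRWeIh2Z5qod3dlREVURFd4iJmYh3d4iHd3d3d3d3d3ZlZ4h3ZniaqHd3dmZmZWZ4iZqqqYeImqmHd3d3d3d3d2Z3iHZlZ4mqmIiIiIiIiImZq8y5iImry6h3d3d3d3d3d3iHdmVWeJmZmaqqqqqqqYir3cqHeazdy5d3d3d3d3d4iId2ZmZnd3iJqqu7zLupiJvdyoZnnN7cuYh3d3d2d3iZiHZmZmZmZniZqrzMy6l3i93KdER6zu7bqnd3d2ZniZqYd3d3ZmZVVniaq8zLqXeKzdt0Ijac7t3Ld3d3ZmaJqqmHd4d3ZlREVniau7qodni93JUhE2rN7cx3d3d2ZnmqqYd3iHdmVDM0V5qqqZh2Z5zcuFIRN6zdzHd3d3dneJqph3d3d2ZUQzNGiaqph3Zmis3LljEliszLiHd3d3eJmpmHd3d3ZlVUREV5qqh3ZmZ4rMy5YyNYqqqIh3d3eImqqYh3d3d2ZmVUVXmqqYdmZmeKvNyWM0aIiIh3Zmd4mruqmIiHd3dmZmVWeJqql3ZmZmebzLhTNGd3d3ZmZmeau7qpiId3d2ZmZmZniaqYd3d2Zni8ynVEVmZ3dmVVZomru6mIh3ZmZVVmZlZniZh3d3ZlVpvLllVWZnd2VVVVeKq6qYh3ZmZVREVVVVZ4iHd3dmRFiruXZmZmh3ZlVUVXiaqZh3dmZlVERFVVVWd3d3d2ZER5u6h2ZneIdmZVRFZ4mZmHd2ZmZlREVmZVZ3d3d2ZkRGm7qHdnd4h3ZmVURWiZmYh3d3d2ZURWZmZmd3d2ZmVEaby5h3d3iIdmZlVVaJmZiHd3d3dmVWZ3dmZ3d2ZmZURovLqHd3eId3ZmZVZ4mZmId3d3d3dmZ3d3d3d3ZmZVRFisypd3d3d3d2ZlVniZmYh3d3d3d3ZneHd3d3dmZlRDV6u6l3d3"/>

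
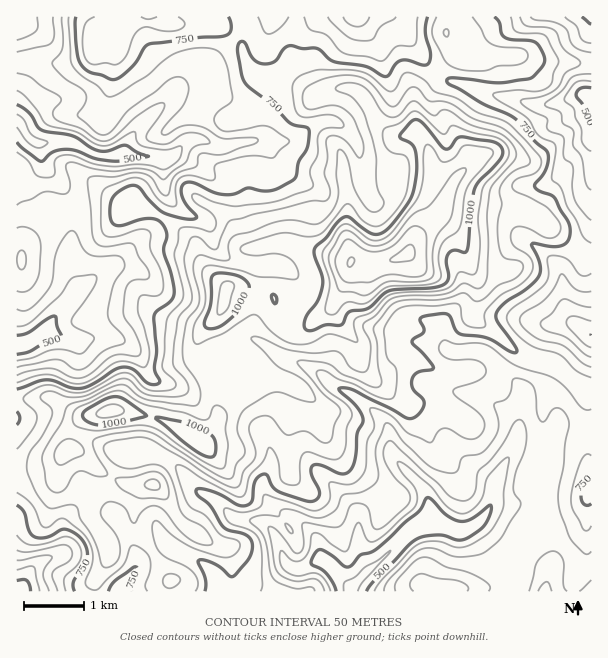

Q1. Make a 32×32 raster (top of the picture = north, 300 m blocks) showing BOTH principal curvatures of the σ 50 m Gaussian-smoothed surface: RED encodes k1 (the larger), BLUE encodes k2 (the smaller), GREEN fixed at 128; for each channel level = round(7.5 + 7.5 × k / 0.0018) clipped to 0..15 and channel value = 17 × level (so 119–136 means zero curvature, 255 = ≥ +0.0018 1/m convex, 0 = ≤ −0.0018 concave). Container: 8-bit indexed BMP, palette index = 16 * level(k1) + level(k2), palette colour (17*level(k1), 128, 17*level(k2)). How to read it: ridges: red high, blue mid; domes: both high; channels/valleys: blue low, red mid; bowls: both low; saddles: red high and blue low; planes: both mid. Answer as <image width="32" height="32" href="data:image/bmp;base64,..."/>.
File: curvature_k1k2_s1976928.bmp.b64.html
<image width="32" height="32" href="data:image/bmp;base64,Qk02CAAAAAAAADYEAAAoAAAAIAAAACAAAAABAAgAAAAAAAAEAAATCwAAEwsAAAABAAAAAAAAAIAAABGAAAAigAAAM4AAAESAAABVgAAAZoAAAHeAAACIgAAAmYAAAKqAAAC7gAAAzIAAAN2AAADugAAA/4AAAACAEQARgBEAIoARADOAEQBEgBEAVYARAGaAEQB3gBEAiIARAJmAEQCqgBEAu4ARAMyAEQDdgBEA7oARAP+AEQAAgCIAEYAiACKAIgAzgCIARIAiAFWAIgBmgCIAd4AiAIiAIgCZgCIAqoAiALuAIgDMgCIA3YAiAO6AIgD/gCIAAIAzABGAMwAigDMAM4AzAESAMwBVgDMAZoAzAHeAMwCIgDMAmYAzAKqAMwC7gDMAzIAzAN2AMwDugDMA/4AzAACARAARgEQAIoBEADOARABEgEQAVYBEAGaARAB3gEQAiIBEAJmARACqgEQAu4BEAMyARADdgEQA7oBEAP+ARAAAgFUAEYBVACKAVQAzgFUARIBVAFWAVQBmgFUAd4BVAIiAVQCZgFUAqoBVALuAVQDMgFUA3YBVAO6AVQD/gFUAAIBmABGAZgAigGYAM4BmAESAZgBVgGYAZoBmAHeAZgCIgGYAmYBmAKqAZgC7gGYAzIBmAN2AZgDugGYA/4BmAACAdwARgHcAIoB3ADOAdwBEgHcAVYB3AGaAdwB3gHcAiIB3AJmAdwCqgHcAu4B3AMyAdwDdgHcA7oB3AP+AdwAAgIgAEYCIACKAiAAzgIgARICIAFWAiABmgIgAd4CIAIiAiACZgIgAqoCIALuAiADMgIgA3YCIAO6AiAD/gIgAAICZABGAmQAigJkAM4CZAESAmQBVgJkAZoCZAHeAmQCIgJkAmYCZAKqAmQC7gJkAzICZAN2AmQDugJkA/4CZAACAqgARgKoAIoCqADOAqgBEgKoAVYCqAGaAqgB3gKoAiICqAJmAqgCqgKoAu4CqAMyAqgDdgKoA7oCqAP+AqgAAgLsAEYC7ACKAuwAzgLsARIC7AFWAuwBmgLsAd4C7AIiAuwCZgLsAqoC7ALuAuwDMgLsA3YC7AO6AuwD/gLsAAIDMABGAzAAigMwAM4DMAESAzABVgMwAZoDMAHeAzACIgMwAmYDMAKqAzAC7gMwAzIDMAN2AzADugMwA/4DMAACA3QARgN0AIoDdADOA3QBEgN0AVYDdAGaA3QB3gN0AiIDdAJmA3QCqgN0Au4DdAMyA3QDdgN0A7oDdAP+A3QAAgO4AEYDuACKA7gAzgO4ARIDuAFWA7gBmgO4Ad4DuAIiA7gCZgO4AqoDuALuA7gDMgO4A3YDuAO6A7gD/gO4AAID/ABGA/wAigP8AM4D/AESA/wBVgP8AZoD/AHeA/wCIgP8AmYD/AKqA/wC7gP8AzID/AN2A/wDugP8A/4D/AHGmx9nngbS4ytq0lJe45NT7s4Ch19m419nHtqi3gbmXk6CUdPXZgKW3pICllsdwoKCA13CAt9mXhpaGh6dzhrfHpXBC5umSxoKR9/fpyYD5kabG1ZCQyLiUtqeHl5aGx6fpo8X3k7aEk/jZg6OgoPWAtaW06HCAkIBwlaeYhobIhbaVtpZktWLlpaaAsrOjgNi2hIPoyKGCyaRwppeGlteWqLiGhpXH6PdygJL3gbXY6aSUpKbaoKW4yYC3hoaF6paXt2W31bXptHCU+LZwtsiCksimtoCRt6emcaWndoXXlqfpx8Vic4GQlPjHt7WTtpPIqJdygbi4lZaWgLeHhseFhrezkGJyYrb46aaWgpaWlriXloCmtoaGqZiCpZeHtoR0lfX56Pb197iTx4V0l4eHt7e2gMeXhqe5p4SVl3a11sf05fj75rWWkqWnppd2htfnspDV1qenpoSEloWWdcim6aZSddfGUHCCxoaHl6bo1XCA59iGdYWVlqeFdJam2JelpFN0xsOgyLi3hoeopZGApMnnlKanx8e4lJPHx9eVcJWlc5STcHWXyJV1lpSApaeFpulzdpZzgXCC98anqXSlcJOWhYR1loan9qVzg8jHx4XlknOGmIPGyPaldHOTcLiVkbinlqi2ppbF+aWUx4PG+JLEc1KBcpPWk3N0lnOWt5iVcpeGuJVjc4X4pbW5hWPlpOmDc4S1kcaXhoaWg6fJl5aFg4WlcnaX5/nWk5SFY5Xpt9Xn+vfB17XZuLaCucmGhZaVcoWGprfVgLGUhIaj2Nrm99jYdIPIhLbYgJS4uZaGhMengpWGx6SkyNjYx7Ol+pOD59iEpaiGc4C31qWnloeEltinpOWzcLWWlpeWdJP2UlLH1se4hnWEtunIhJaHl4WGycnmkMP3xoaGhqencvVzc4PGx6eHhba3uIZ0pqeUhsbG27eg+6WClYV1hYKE5oOXcsaW54RzYYGCpnTYgcb4xZO2s4DDo9i4qHWFp7fWg5djxrTX57iU2LSmlJSAw5CggICgkKHEgJOUlYWF18SDtoTls6Xp+/bH1pOSgLKQkuvIoPf5kZHXo3KEc6LVgJbX5/mB1ZanpoVzxpFyx+jXuLeVcLbHtrjHtpbGtHGFxrOU5rO3ZYaXlLW2kqaVdHSVppeWgpaHdoWGhqX6xrb4kqW1lJVzgICQoZBgh4eXlZW3hoiFhod1qKinpqbX6ciAt6aCgJO3p7fItZPIx7TGyLiXhoZ1dXXHhoaXloN0lHO3g6TZt6fIubjm9oaFc7jIqIaFhoaGpbeFl5eXl4WFlpWCyKeHtbXYuIVjhIWVyKi4x9bp58e5lpaEt4WVg5SXhZXZqJeXlXGztZM="/>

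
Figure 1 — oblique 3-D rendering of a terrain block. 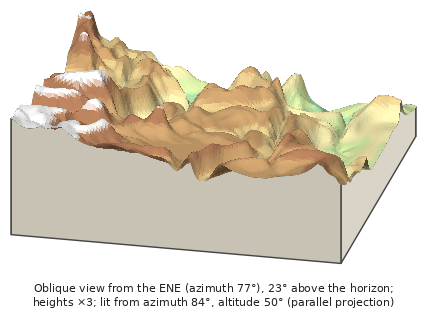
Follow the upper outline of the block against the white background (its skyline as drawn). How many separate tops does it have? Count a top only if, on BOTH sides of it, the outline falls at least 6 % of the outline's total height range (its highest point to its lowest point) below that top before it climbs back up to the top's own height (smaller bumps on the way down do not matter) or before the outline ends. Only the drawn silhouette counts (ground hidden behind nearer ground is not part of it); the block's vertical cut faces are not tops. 4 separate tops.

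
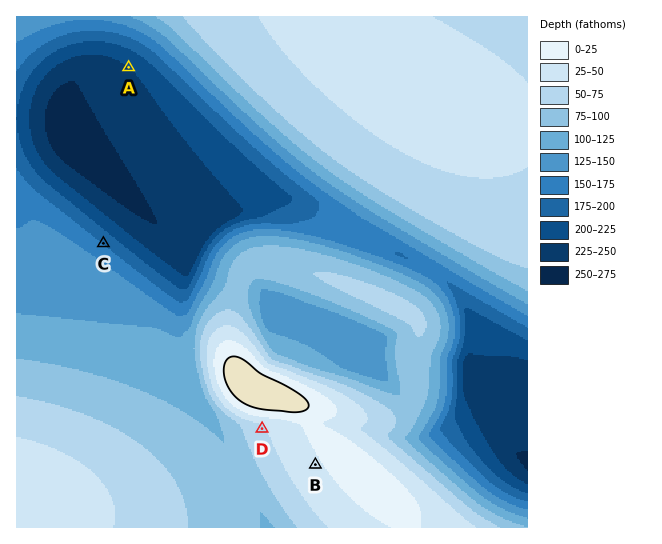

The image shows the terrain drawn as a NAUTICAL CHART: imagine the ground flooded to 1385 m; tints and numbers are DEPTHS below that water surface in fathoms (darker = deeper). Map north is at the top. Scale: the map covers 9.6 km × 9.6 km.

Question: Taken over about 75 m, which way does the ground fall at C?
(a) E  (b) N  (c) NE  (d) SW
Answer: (c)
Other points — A SW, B SW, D SW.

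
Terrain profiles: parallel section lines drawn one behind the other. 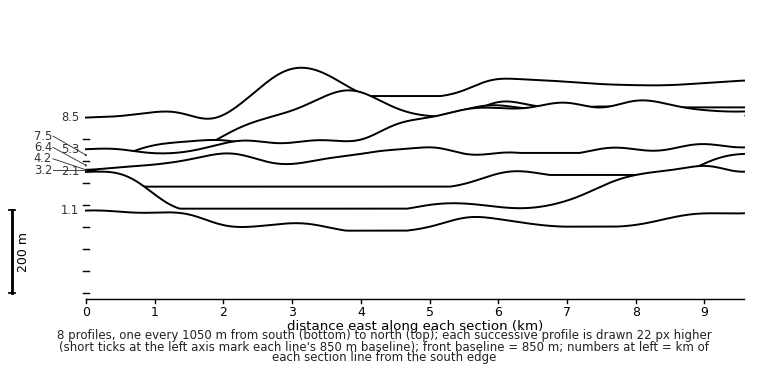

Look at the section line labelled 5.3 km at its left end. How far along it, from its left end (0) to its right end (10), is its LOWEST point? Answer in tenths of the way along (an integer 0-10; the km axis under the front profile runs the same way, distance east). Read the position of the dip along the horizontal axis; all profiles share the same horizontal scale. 1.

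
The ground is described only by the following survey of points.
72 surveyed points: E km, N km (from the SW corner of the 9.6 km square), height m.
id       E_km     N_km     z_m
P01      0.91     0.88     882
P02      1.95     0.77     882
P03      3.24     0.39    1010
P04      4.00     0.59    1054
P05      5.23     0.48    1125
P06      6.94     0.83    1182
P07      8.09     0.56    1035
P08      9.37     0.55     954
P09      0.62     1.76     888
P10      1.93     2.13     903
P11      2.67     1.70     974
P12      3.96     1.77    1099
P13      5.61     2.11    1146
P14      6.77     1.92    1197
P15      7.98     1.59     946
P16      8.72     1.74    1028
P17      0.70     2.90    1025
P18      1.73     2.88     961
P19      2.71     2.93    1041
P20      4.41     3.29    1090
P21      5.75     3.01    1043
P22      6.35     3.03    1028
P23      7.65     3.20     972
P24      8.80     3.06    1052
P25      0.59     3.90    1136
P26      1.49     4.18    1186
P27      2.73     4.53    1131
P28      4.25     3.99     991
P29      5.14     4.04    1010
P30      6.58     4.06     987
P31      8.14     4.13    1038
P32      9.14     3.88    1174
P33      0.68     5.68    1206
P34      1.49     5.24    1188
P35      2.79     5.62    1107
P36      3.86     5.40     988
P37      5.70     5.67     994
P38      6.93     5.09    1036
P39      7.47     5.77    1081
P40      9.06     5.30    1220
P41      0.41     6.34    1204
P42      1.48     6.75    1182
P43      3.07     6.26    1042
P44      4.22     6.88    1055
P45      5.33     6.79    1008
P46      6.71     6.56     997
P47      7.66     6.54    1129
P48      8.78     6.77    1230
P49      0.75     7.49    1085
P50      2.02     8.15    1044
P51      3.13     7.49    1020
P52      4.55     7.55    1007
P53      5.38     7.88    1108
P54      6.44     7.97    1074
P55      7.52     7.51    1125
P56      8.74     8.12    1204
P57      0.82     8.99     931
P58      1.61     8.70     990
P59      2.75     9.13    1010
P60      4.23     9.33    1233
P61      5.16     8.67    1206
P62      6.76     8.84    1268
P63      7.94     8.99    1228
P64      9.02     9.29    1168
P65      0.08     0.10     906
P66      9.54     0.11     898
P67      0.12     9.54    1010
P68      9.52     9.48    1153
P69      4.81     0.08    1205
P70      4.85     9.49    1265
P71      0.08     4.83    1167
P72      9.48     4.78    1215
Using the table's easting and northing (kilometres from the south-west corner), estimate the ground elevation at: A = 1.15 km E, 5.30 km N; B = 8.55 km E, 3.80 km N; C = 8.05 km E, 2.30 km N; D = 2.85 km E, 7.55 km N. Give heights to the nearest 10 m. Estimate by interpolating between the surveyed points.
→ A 1190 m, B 1100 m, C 950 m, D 1010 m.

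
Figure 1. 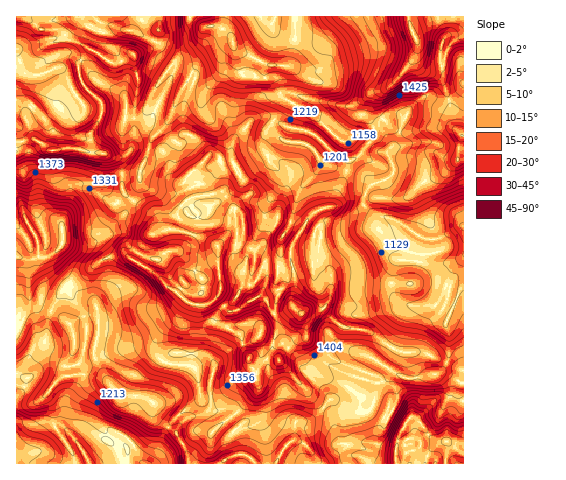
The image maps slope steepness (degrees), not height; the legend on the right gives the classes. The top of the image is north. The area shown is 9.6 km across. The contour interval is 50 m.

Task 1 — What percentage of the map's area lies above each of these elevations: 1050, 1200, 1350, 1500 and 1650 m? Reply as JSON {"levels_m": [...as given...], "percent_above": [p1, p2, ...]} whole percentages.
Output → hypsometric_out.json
{"levels_m": [1050, 1200, 1350, 1500, 1650], "percent_above": [94, 76, 49, 24, 7]}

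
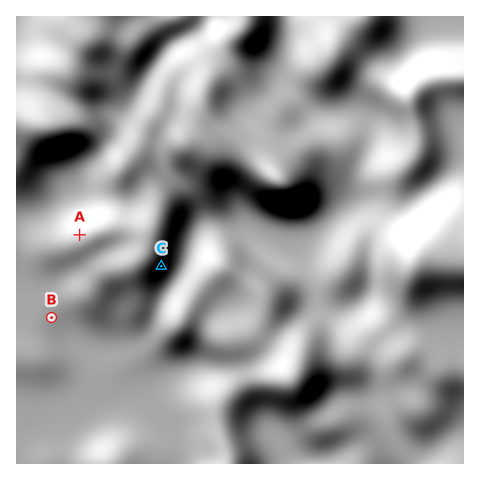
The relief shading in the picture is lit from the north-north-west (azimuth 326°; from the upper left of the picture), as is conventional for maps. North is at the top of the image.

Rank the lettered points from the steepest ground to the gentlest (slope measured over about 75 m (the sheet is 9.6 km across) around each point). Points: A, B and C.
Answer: C A B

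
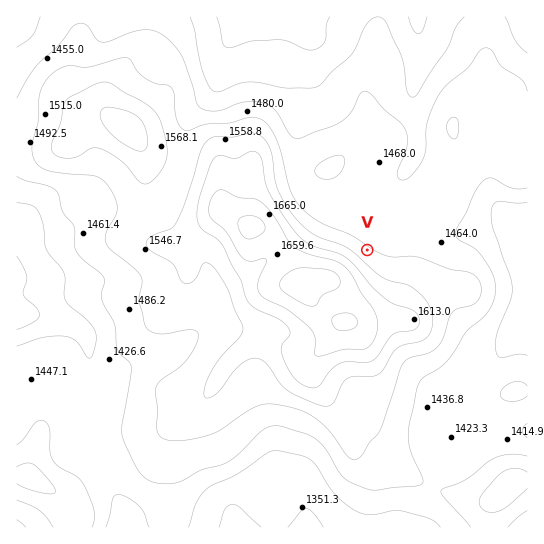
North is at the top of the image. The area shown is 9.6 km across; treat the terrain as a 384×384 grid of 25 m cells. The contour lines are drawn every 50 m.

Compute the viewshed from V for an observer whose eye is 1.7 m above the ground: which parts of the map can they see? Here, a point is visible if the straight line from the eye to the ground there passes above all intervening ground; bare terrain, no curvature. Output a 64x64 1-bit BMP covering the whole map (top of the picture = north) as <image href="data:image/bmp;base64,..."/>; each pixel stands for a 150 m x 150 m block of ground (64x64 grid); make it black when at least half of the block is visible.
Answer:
<image width="64" height="64" href="data:image/bmp;base64,Qk0+AgAAAAAAAD4AAAAoAAAAQAAAAEAAAAABAAEAAAAAAAACAAATCwAAEwsAAAIAAAAAAAAA////AAAAAAAAAAAAAAAAAAAAAAAAAAAAAAAAAAAAAAAAAAAAAAAAAAAAAAAAAAAAAAAAAAAAAAAAAAAAAAAAAAAAAAAAAAAAAAAAAAAAAAAAAAAAAAAAAAAAAAAAAAAAAAAAAAAAAAAAAAAAAAAAAAAAAAAAAAAAAAAAAAAAAAAAAAAAAAAAAAAAAAAAAAAAAAAAAAAAAAAAAAAAAAAAAAAAAAAAAAAAAAAAAAAAAAAAAAAAAAAAAAAAAAAAAAAAAAAAAAAAAAAAAAAAAAAAAAAAAAAAAAAAAAAAAAAAAAAAAAAAAAHAAAAAAAAAAcAAAAAAAAAHAAAAAAAAAA8AAAAAAAAAP4AAAAAAAAD/wAAAAAAAAP/AAAAAAAAAf8AAAAAAAAA/4AAAAAAAwB/wAAAAAAHAP/AAAAAAAcB//AAAAAABwP/+AAAAAAHD//4AAAAAAc///wEAAAAD////BwAAAAP///+PAAAAA+P//54AAAADwP//nAAAAAPAf/+cAAAAAYA//xgAAAABgB/+GAAAAAGAAD4YAAAAAAAAPggAAAAAAAAcCAAAAAAAABgAAAAAAAAAGAAAAAAAAAAYAAAAAAAAAAAAAAAAAAAAAAAAAAAAAAAAAAAAAAAAAAAAAAAAAAAAAAAAAAAAAAAAAAAAAAAAAAIAAAAAAAAAAwAAAAAAAAADAA=="/>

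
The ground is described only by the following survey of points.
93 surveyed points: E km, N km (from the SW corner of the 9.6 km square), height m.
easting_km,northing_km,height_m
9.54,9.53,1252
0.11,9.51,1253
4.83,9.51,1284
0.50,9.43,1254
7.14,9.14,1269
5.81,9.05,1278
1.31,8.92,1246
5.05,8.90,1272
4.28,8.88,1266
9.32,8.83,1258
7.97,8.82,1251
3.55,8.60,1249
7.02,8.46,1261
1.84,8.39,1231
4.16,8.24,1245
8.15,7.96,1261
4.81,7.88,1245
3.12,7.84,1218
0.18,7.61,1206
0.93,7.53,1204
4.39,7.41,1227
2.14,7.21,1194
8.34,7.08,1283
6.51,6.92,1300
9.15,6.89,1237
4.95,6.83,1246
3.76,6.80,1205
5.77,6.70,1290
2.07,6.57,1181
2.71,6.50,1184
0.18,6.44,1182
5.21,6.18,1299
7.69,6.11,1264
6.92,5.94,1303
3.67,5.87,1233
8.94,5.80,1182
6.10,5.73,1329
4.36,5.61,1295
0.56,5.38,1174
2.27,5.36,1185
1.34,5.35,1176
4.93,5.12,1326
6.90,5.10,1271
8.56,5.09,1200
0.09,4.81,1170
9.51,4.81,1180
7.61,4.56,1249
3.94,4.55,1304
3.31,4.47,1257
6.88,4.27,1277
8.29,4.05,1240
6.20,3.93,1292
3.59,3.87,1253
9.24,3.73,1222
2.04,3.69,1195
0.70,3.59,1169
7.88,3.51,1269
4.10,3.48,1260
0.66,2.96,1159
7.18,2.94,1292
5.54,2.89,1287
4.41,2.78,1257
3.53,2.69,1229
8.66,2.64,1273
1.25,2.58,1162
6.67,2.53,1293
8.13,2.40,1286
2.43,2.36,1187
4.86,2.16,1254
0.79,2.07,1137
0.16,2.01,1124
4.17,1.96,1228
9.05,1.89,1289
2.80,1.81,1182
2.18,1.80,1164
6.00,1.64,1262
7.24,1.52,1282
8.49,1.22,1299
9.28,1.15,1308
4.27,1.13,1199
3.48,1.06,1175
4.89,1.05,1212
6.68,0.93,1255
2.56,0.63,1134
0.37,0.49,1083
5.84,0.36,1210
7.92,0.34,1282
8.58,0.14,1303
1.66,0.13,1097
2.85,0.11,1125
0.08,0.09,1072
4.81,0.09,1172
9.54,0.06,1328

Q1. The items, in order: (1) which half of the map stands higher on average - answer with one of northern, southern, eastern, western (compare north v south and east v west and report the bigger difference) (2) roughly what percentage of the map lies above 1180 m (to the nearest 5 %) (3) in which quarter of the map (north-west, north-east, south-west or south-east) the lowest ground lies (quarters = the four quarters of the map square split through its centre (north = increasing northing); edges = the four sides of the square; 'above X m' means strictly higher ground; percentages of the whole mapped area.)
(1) On average the eastern half of the map is the higher ground.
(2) Ground above 1180 m makes up about 85 % of the sheet.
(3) Look to the south-west quarter for the lowest ground.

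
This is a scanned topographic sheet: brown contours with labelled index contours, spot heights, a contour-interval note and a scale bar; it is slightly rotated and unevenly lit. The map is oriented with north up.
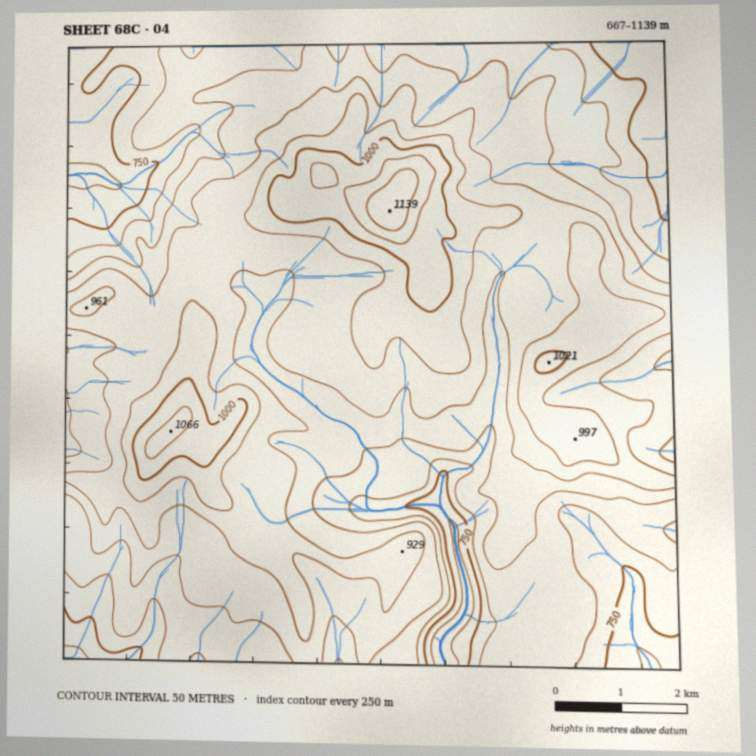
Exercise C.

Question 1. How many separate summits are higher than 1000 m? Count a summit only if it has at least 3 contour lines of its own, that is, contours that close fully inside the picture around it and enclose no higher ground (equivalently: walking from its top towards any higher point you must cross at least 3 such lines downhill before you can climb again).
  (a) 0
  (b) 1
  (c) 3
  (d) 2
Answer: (d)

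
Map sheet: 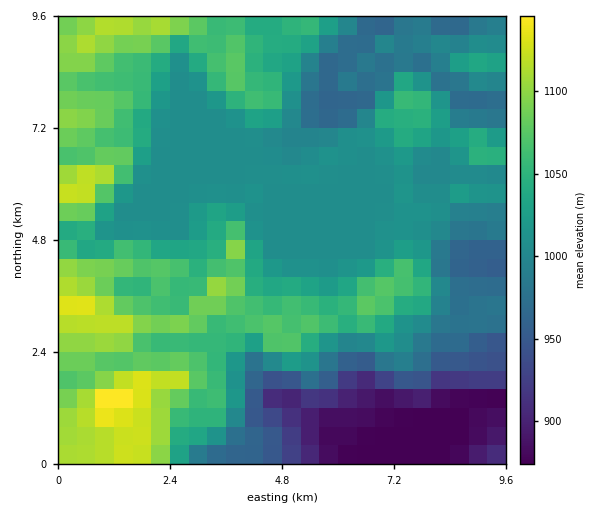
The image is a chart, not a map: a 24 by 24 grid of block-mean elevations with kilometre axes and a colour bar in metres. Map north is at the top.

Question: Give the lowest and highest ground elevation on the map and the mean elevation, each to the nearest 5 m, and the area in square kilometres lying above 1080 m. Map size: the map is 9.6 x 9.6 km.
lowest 865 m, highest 1155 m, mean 1020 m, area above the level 14.8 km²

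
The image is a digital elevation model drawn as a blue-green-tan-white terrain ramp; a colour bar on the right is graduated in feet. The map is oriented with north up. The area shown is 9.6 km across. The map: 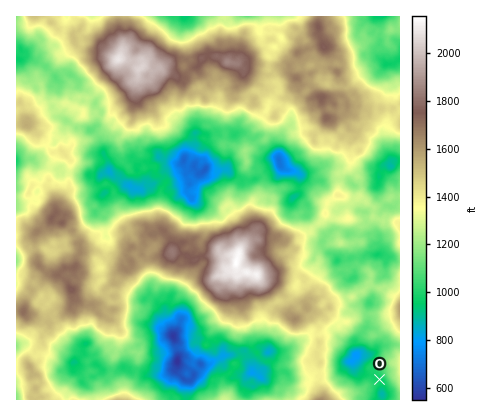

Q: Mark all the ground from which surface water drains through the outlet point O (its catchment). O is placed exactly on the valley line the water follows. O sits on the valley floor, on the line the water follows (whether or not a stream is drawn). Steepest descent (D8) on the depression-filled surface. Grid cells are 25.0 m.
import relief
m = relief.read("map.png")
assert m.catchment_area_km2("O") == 4.63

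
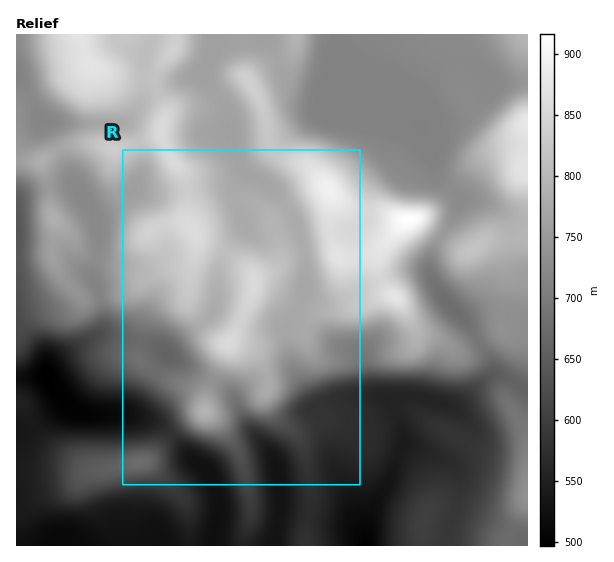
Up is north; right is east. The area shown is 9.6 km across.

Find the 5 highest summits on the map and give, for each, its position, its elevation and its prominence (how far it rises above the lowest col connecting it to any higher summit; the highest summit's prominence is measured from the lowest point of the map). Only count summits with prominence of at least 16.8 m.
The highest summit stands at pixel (409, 220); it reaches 916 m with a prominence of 419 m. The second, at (329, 189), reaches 893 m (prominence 32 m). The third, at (395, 297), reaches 874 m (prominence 27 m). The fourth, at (194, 232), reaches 859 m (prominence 47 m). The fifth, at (229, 343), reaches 857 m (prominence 47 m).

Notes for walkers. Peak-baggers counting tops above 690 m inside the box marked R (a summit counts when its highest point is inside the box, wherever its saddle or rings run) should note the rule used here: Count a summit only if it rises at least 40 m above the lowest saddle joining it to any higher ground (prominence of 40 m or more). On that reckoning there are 3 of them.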